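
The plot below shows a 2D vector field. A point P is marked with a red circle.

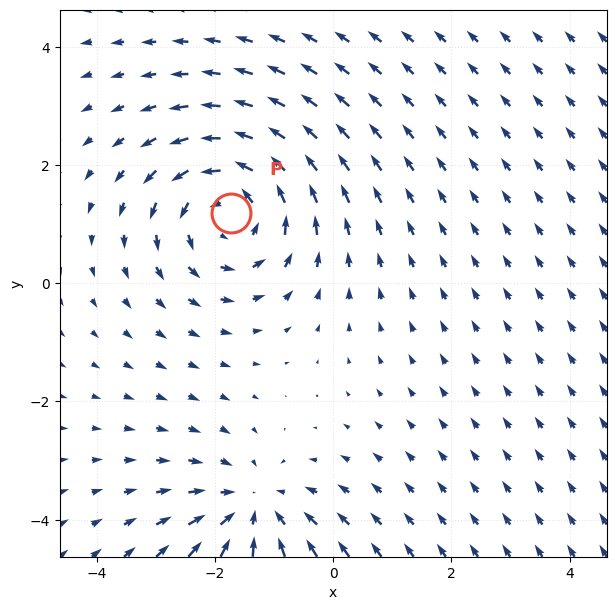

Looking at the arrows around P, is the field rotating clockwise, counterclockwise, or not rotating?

counterclockwise

Near P at (-1.7, 1.2) the arrows circulate counterclockwise. The curl (z-component) there is about +4; positive curl means counterclockwise rotation.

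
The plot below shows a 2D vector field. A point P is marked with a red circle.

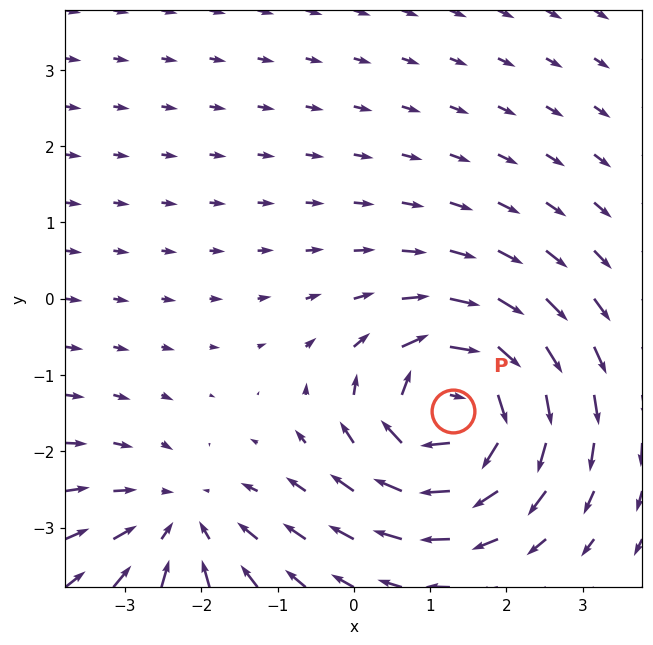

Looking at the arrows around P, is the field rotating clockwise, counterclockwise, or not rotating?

clockwise

Near P at (1.3, -1.5) the arrows circulate clockwise. The curl (z-component) there is about -6; negative curl means clockwise rotation.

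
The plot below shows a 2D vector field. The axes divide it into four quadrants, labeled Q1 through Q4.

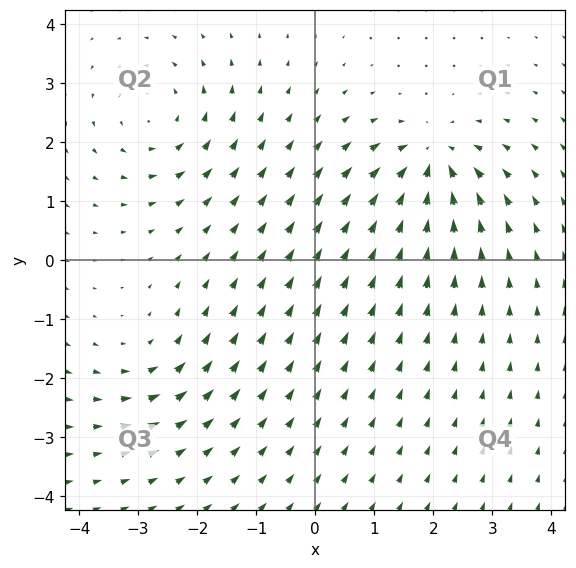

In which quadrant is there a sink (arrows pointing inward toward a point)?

The sink sits at approximately (2.0, 1.7), which lies in quadrant Q1. The divergence there is about -6, negative as expected for a sink.

Q1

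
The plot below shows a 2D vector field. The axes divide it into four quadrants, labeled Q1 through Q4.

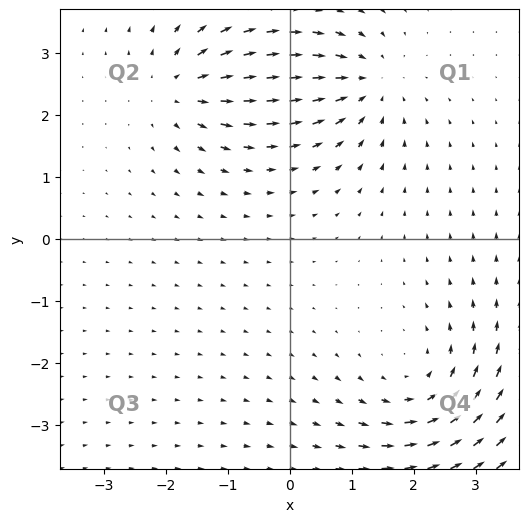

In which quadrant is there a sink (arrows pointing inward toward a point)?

Q1

The sink sits at approximately (1.3, 2.5), which lies in quadrant Q1. The divergence there is about -3, negative as expected for a sink.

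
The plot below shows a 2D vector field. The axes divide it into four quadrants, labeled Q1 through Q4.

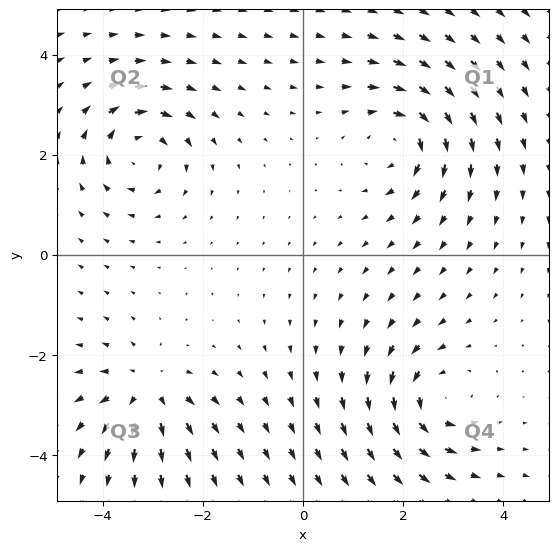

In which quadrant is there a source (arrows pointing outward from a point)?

Q3

The source sits at approximately (-3.1, -2.7), which lies in quadrant Q3. The divergence there is about +4, positive as expected for a source.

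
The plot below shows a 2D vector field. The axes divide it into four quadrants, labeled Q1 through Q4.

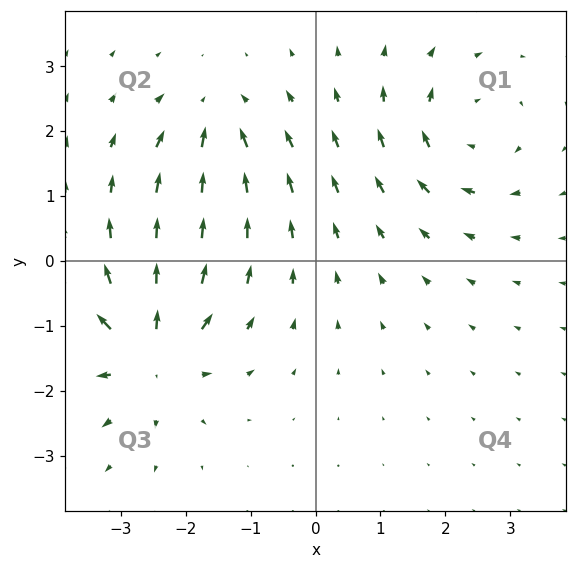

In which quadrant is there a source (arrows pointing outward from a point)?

Q3

The source sits at approximately (-2.6, -1.4), which lies in quadrant Q3. The divergence there is about +6, positive as expected for a source.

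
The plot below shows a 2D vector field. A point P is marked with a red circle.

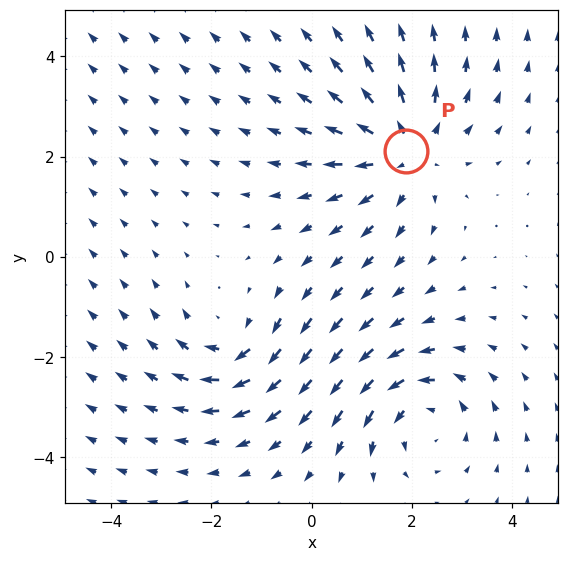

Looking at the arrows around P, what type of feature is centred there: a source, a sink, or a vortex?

source

At P (1.9, 2.1) the arrows spread outward. Divergence about +3, curl ≈0 — positive divergence with near-zero curl is a source.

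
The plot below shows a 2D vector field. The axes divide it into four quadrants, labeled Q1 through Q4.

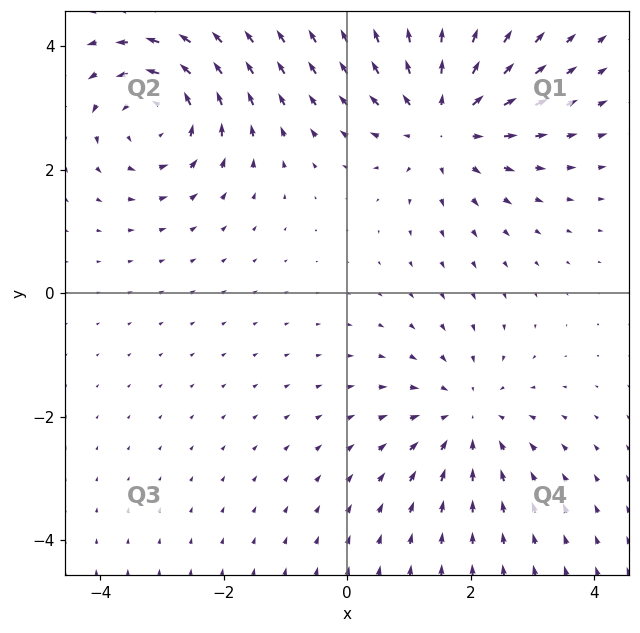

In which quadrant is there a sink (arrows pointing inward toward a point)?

The sink sits at approximately (1.9, -2.0), which lies in quadrant Q4. The divergence there is about -3, negative as expected for a sink.

Q4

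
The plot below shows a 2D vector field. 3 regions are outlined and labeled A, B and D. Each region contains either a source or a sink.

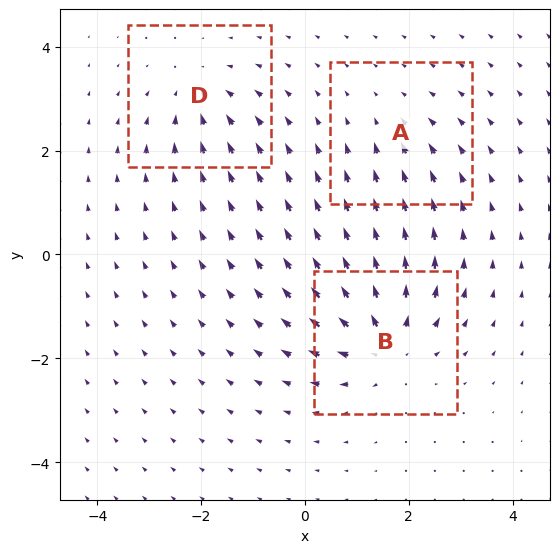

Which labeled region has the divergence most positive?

B

Divergence at each region's feature centre — A: about -2, B: about +5, D: about -3. Region B is most positive.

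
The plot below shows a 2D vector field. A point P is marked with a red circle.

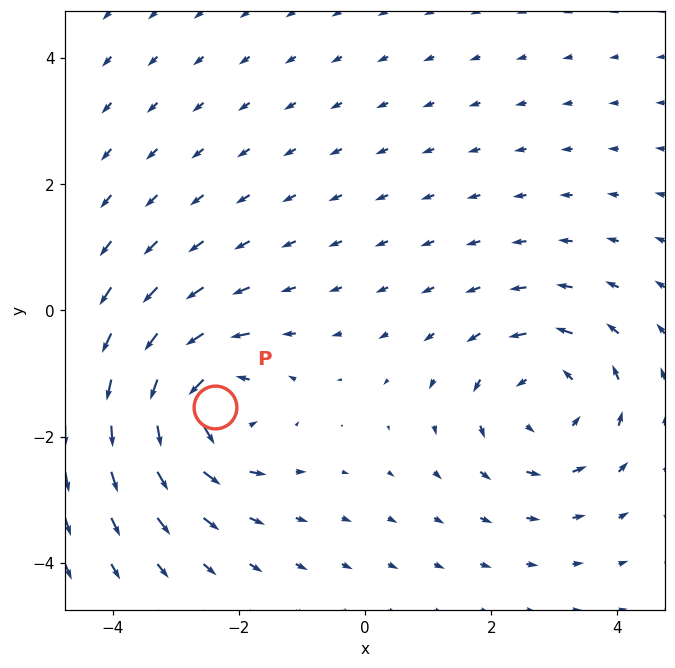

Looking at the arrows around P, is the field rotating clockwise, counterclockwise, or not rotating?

Near P at (-2.4, -1.5) the arrows circulate counterclockwise. The curl (z-component) there is about +6; positive curl means counterclockwise rotation.

counterclockwise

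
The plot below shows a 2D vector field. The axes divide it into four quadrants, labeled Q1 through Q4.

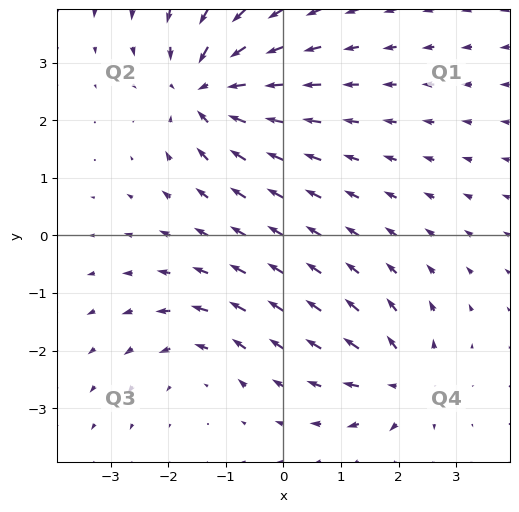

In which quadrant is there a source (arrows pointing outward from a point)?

Q4

The source sits at approximately (2.1, -2.6), which lies in quadrant Q4. The divergence there is about +4, positive as expected for a source.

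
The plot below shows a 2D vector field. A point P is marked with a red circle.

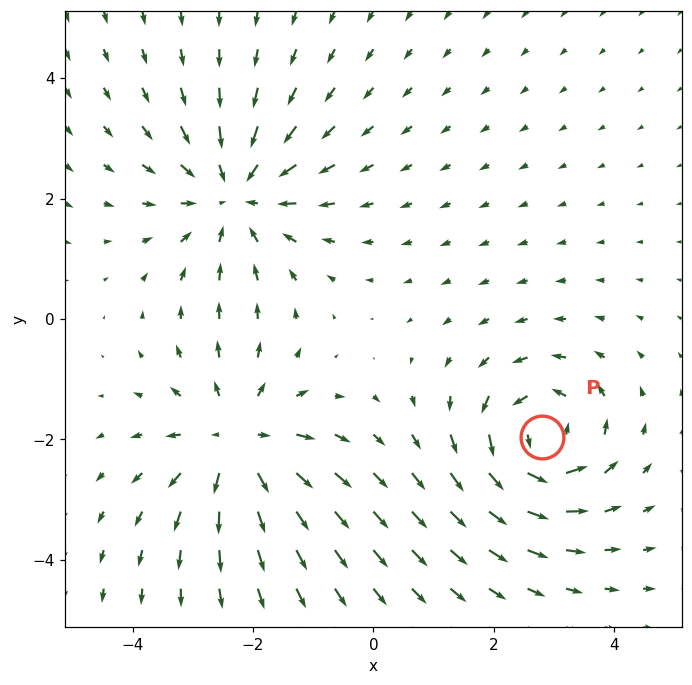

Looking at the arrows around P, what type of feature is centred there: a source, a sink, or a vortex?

At P (2.8, -2.0) the arrows circulate counterclockwise. Divergence ≈0, curl about +5 — near-zero divergence with nonzero curl is a vortex.

vortex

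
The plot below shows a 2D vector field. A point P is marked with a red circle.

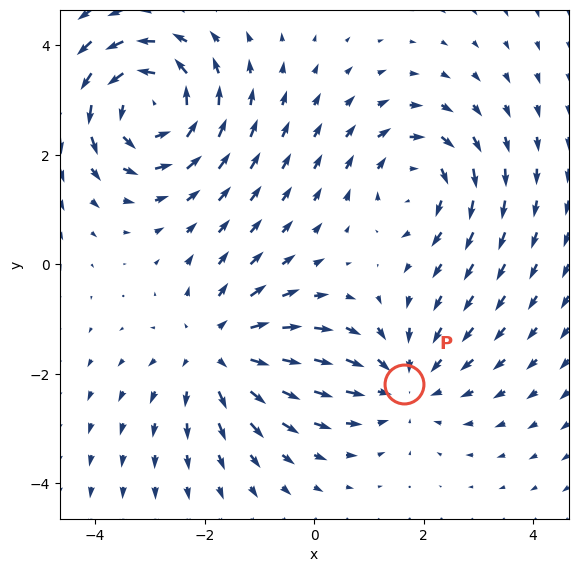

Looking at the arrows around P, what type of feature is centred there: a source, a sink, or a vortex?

sink

At P (1.6, -2.2) the arrows converge inward. Divergence about -3, curl ≈0 — negative divergence with near-zero curl is a sink.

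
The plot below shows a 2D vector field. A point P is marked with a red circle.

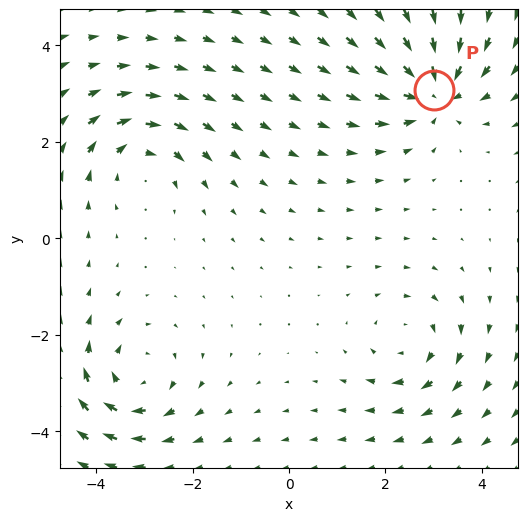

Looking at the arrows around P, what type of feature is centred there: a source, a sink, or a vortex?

At P (3.0, 3.1) the arrows converge inward. Divergence about -6, curl ≈0 — negative divergence with near-zero curl is a sink.

sink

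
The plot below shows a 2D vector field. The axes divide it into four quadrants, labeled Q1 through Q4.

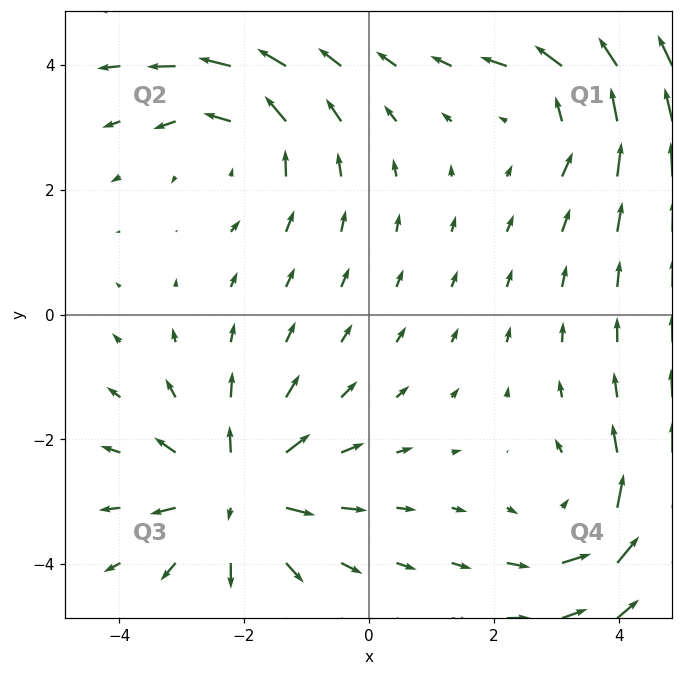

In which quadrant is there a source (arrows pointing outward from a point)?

The source sits at approximately (-2.1, -2.8), which lies in quadrant Q3. The divergence there is about +5, positive as expected for a source.

Q3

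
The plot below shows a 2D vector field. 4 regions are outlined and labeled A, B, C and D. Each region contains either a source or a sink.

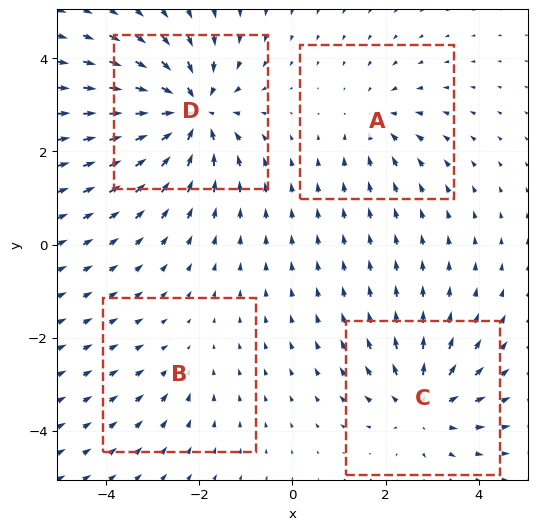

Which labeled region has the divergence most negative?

D

Divergence at each region's feature centre — A: about -3, B: about -2, C: about +5, D: about -7. Region D is most negative.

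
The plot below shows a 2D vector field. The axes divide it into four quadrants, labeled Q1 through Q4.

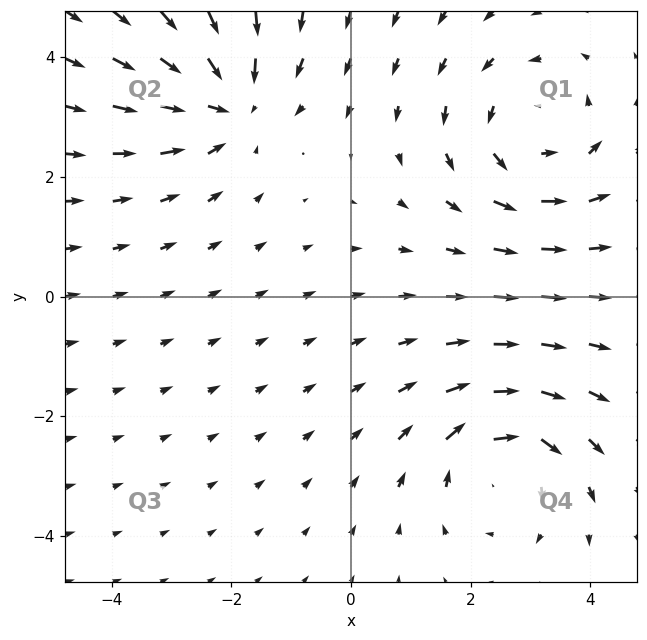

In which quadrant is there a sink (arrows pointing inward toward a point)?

The sink sits at approximately (-2.0, 3.2), which lies in quadrant Q2. The divergence there is about -3, negative as expected for a sink.

Q2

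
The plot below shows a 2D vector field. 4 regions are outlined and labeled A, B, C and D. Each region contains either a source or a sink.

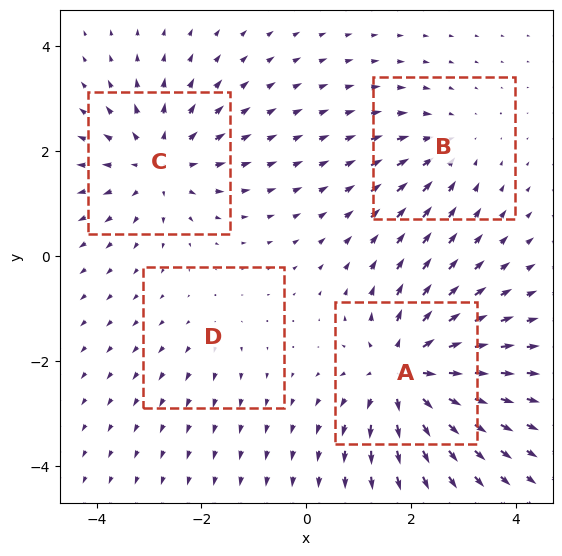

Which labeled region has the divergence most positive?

A

Divergence at each region's feature centre — A: about +7, B: about -3, C: about +5, D: about +2. Region A is most positive.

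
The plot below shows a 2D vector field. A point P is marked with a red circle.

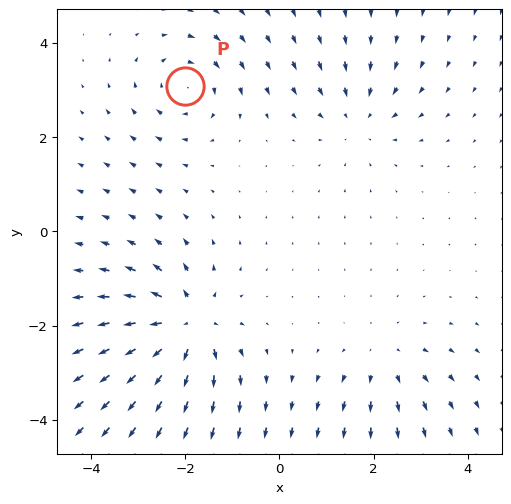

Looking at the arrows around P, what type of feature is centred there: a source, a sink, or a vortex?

At P (-2.0, 3.1) the arrows circulate clockwise. Divergence ≈0, curl about -4 — near-zero divergence with nonzero curl is a vortex.

vortex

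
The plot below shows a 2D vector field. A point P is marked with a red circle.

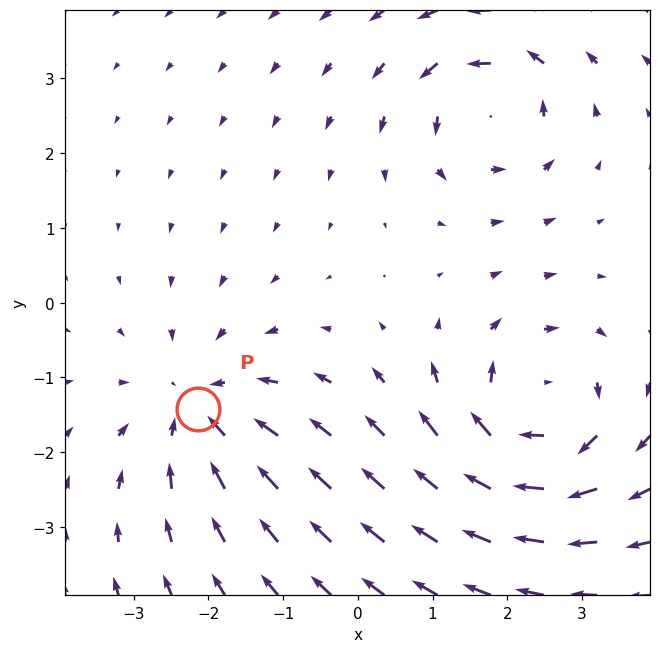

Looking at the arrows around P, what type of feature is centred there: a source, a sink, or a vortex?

At P (-2.1, -1.4) the arrows converge inward. Divergence about -3, curl ≈0 — negative divergence with near-zero curl is a sink.

sink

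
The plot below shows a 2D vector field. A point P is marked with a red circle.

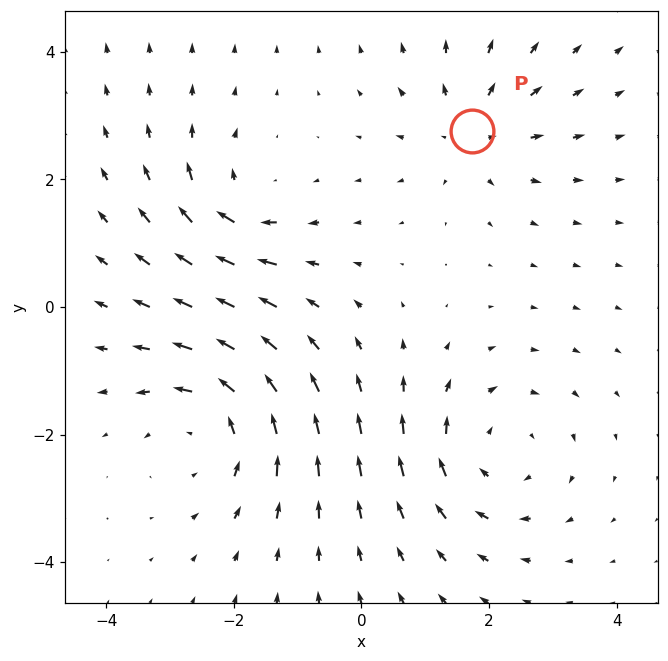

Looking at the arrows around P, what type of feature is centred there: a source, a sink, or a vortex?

At P (1.7, 2.8) the arrows spread outward. Divergence about +4, curl ≈0 — positive divergence with near-zero curl is a source.

source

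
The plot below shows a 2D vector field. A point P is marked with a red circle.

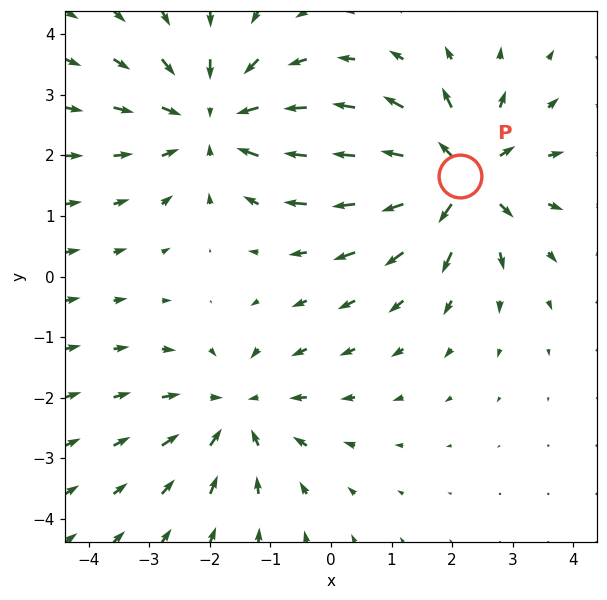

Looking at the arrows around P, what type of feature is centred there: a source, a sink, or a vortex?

At P (2.1, 1.7) the arrows spread outward. Divergence about +5, curl ≈0 — positive divergence with near-zero curl is a source.

source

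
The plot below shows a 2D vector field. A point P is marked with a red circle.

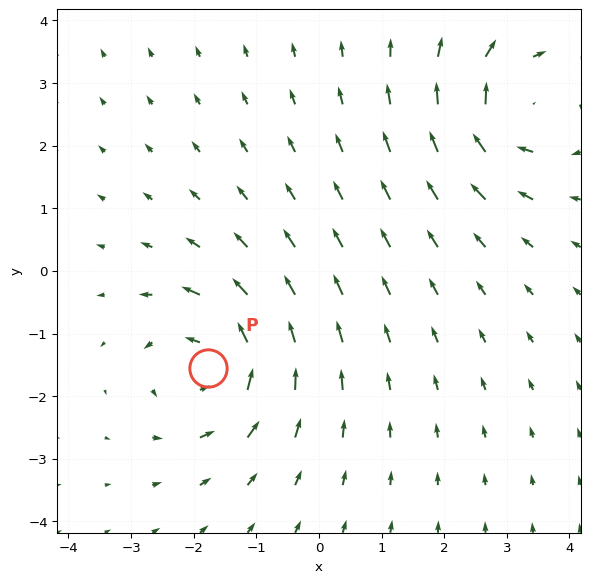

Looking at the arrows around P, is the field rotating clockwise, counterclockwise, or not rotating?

counterclockwise

Near P at (-1.8, -1.5) the arrows circulate counterclockwise. The curl (z-component) there is about +6; positive curl means counterclockwise rotation.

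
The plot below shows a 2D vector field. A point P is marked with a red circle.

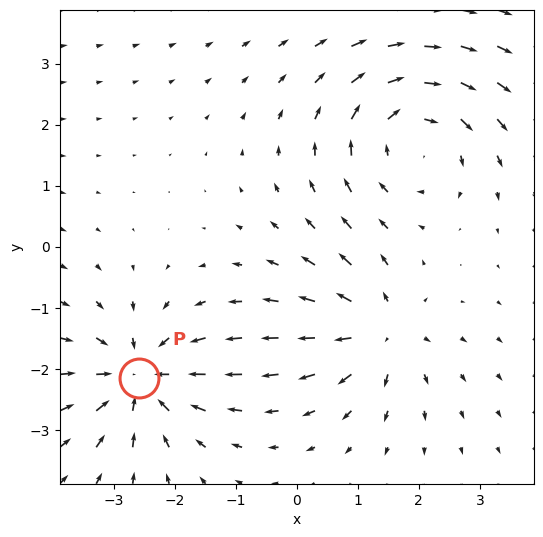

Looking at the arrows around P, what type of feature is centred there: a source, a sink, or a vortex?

sink

At P (-2.6, -2.2) the arrows converge inward. Divergence about -4, curl ≈0 — negative divergence with near-zero curl is a sink.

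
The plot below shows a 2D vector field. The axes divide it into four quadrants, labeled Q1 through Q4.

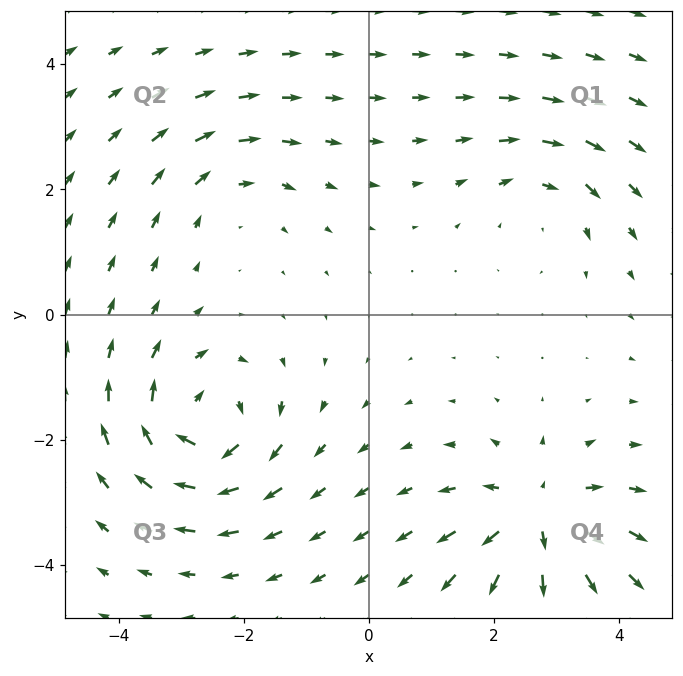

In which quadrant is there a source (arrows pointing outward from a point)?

The source sits at approximately (2.7, -3.2), which lies in quadrant Q4. The divergence there is about +6, positive as expected for a source.

Q4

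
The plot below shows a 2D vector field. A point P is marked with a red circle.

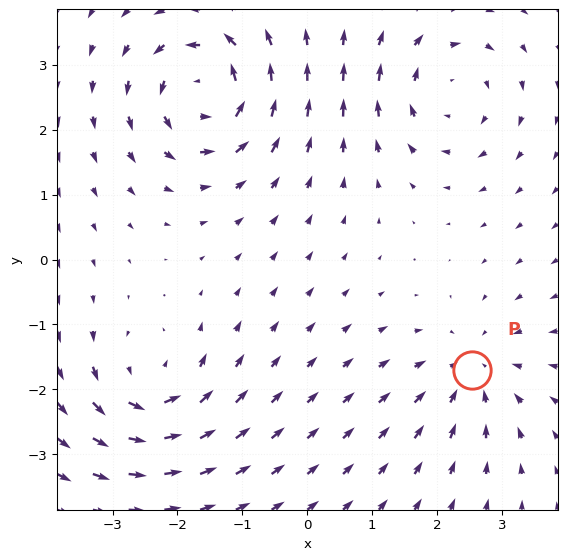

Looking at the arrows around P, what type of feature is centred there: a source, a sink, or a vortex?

At P (2.5, -1.7) the arrows converge inward. Divergence about -4, curl ≈0 — negative divergence with near-zero curl is a sink.

sink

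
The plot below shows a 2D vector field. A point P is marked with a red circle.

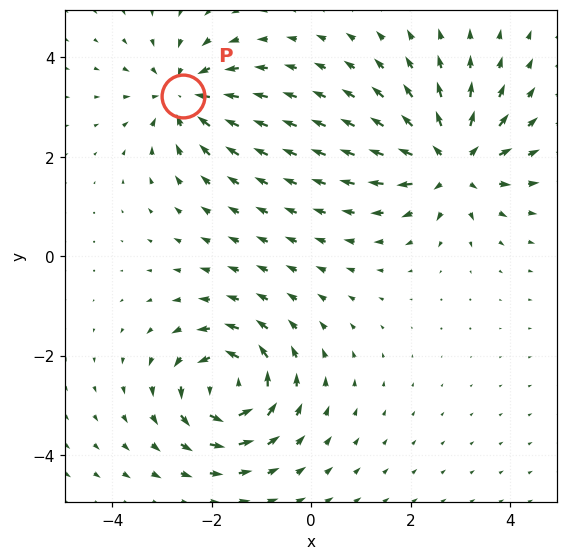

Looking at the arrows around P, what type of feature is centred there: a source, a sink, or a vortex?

At P (-2.6, 3.2) the arrows converge inward. Divergence about -5, curl ≈0 — negative divergence with near-zero curl is a sink.

sink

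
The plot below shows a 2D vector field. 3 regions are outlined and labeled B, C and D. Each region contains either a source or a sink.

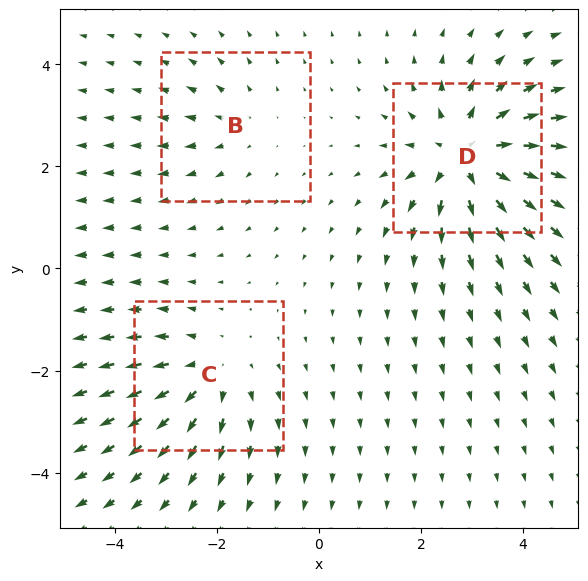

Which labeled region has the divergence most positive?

Divergence at each region's feature centre — B: about +2, C: about +3, D: about +5. Region D is most positive.

D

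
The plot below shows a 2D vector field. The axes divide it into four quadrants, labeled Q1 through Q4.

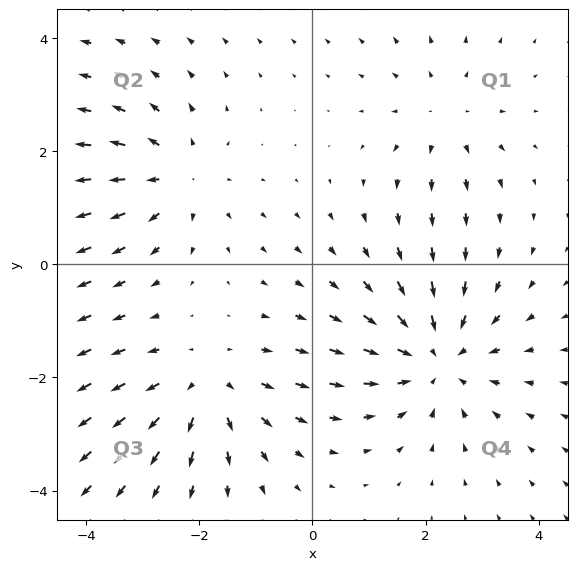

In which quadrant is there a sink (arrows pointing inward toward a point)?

Q4

The sink sits at approximately (2.2, -1.7), which lies in quadrant Q4. The divergence there is about -4, negative as expected for a sink.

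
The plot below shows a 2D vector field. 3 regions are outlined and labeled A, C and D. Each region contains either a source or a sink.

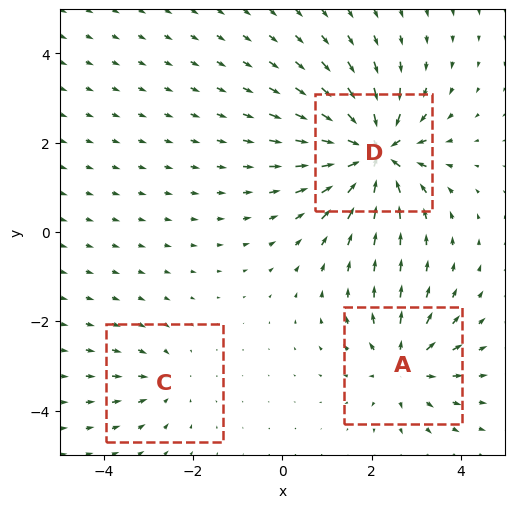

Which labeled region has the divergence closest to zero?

C

Divergence at each region's feature centre — A: about +4, C: about -2, D: about -7. Region C is closest to zero.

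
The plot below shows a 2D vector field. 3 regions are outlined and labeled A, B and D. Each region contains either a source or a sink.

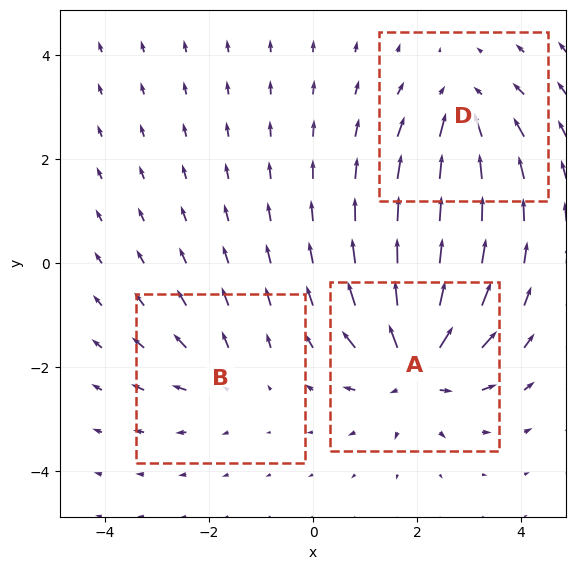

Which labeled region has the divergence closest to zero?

Divergence at each region's feature centre — A: about +6, B: about +2, D: about -4. Region B is closest to zero.

B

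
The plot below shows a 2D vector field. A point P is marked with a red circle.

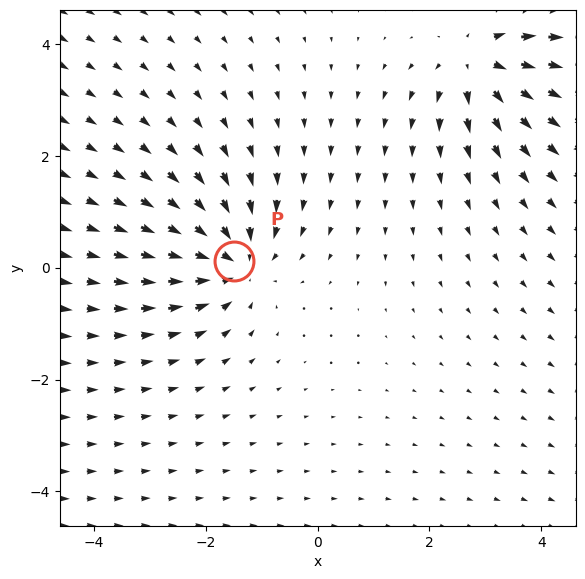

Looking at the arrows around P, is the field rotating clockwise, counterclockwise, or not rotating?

Near P at (-1.5, 0.1) the arrows show no circulation. The curl there is ≈0.

not rotating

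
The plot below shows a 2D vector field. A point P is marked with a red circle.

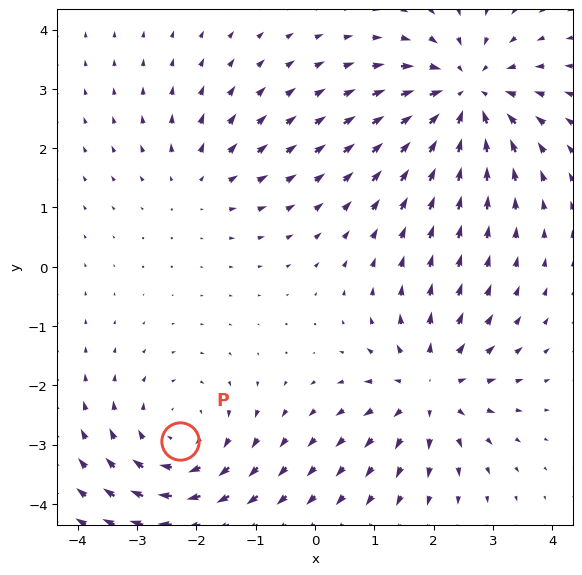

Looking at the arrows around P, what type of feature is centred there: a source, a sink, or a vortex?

At P (-2.3, -2.9) the arrows circulate clockwise. Divergence ≈0, curl about -4 — near-zero divergence with nonzero curl is a vortex.

vortex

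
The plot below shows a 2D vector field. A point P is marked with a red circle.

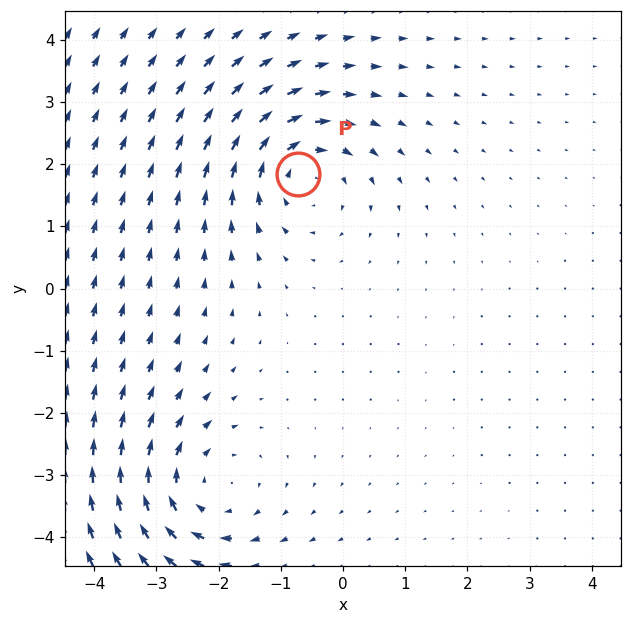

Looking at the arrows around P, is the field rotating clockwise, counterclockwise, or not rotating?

clockwise

Near P at (-0.7, 1.8) the arrows circulate clockwise. The curl (z-component) there is about -4; negative curl means clockwise rotation.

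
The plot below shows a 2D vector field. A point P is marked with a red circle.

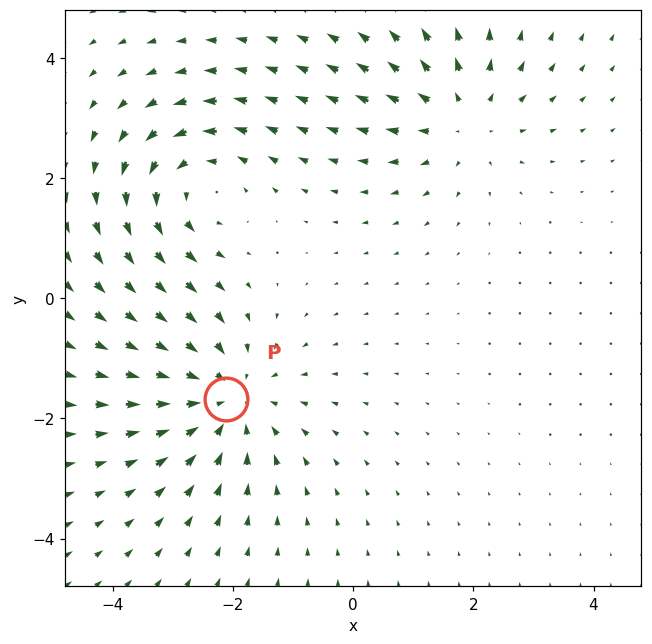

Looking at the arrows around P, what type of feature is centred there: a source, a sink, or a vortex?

sink

At P (-2.1, -1.7) the arrows converge inward. Divergence about -3, curl ≈0 — negative divergence with near-zero curl is a sink.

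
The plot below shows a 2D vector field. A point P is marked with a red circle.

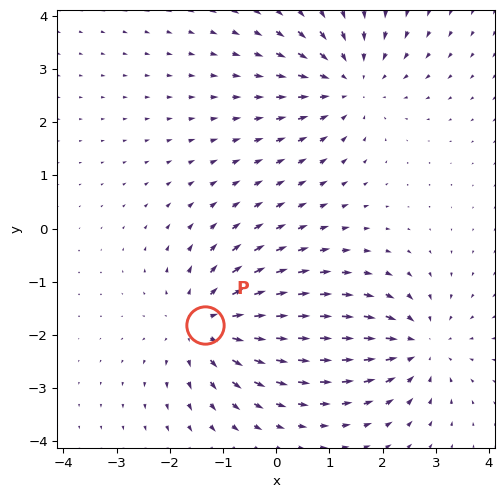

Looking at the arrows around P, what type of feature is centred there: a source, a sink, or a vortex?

At P (-1.3, -1.8) the arrows spread outward. Divergence about +4, curl ≈0 — positive divergence with near-zero curl is a source.

source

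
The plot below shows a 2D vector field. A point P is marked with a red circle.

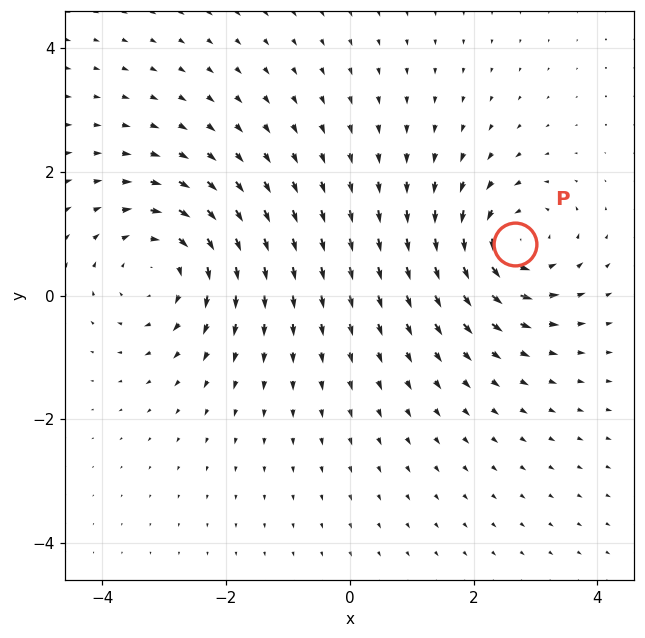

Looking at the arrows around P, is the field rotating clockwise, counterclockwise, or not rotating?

counterclockwise

Near P at (2.7, 0.8) the arrows circulate counterclockwise. The curl (z-component) there is about +5; positive curl means counterclockwise rotation.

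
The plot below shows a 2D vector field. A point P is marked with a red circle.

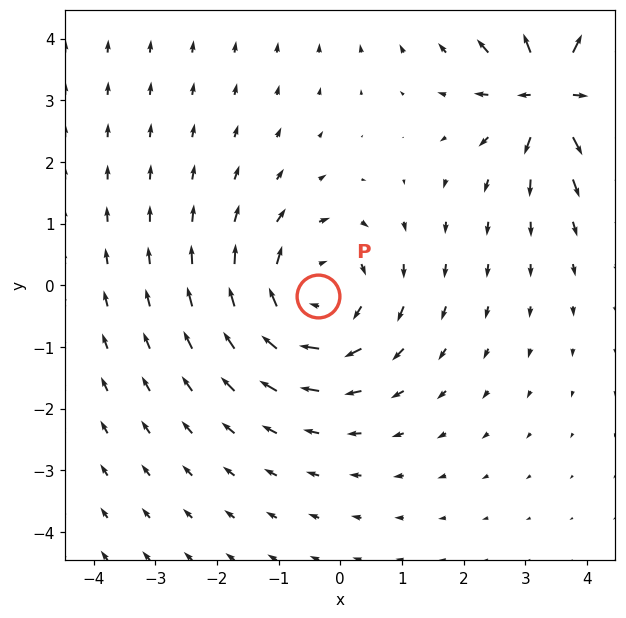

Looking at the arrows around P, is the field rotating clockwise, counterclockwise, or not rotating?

clockwise

Near P at (-0.4, -0.2) the arrows circulate clockwise. The curl (z-component) there is about -3; negative curl means clockwise rotation.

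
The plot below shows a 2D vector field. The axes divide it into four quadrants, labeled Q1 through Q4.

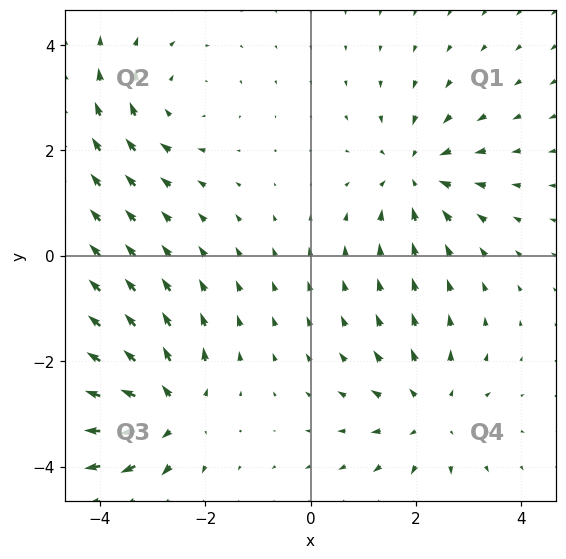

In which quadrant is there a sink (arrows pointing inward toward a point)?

The sink sits at approximately (2.0, 1.6), which lies in quadrant Q1. The divergence there is about -4, negative as expected for a sink.

Q1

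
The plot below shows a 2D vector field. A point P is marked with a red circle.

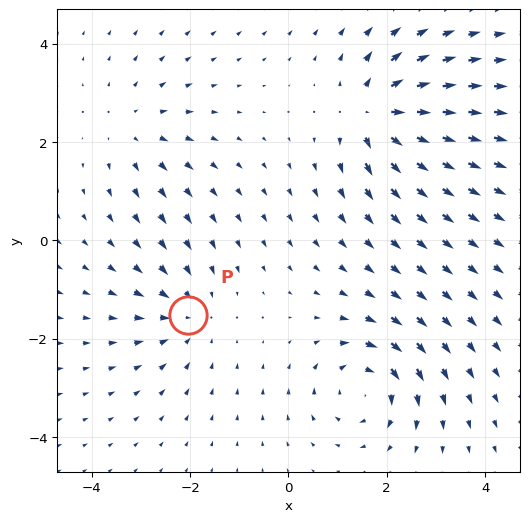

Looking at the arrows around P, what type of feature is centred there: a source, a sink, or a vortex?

At P (-2.1, -1.5) the arrows converge inward. Divergence about -3, curl ≈0 — negative divergence with near-zero curl is a sink.

sink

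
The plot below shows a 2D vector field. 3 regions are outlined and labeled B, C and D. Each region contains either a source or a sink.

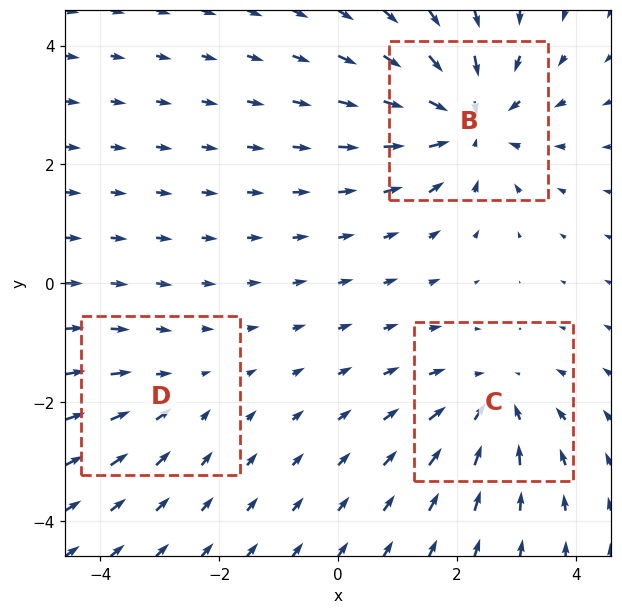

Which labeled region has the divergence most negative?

Divergence at each region's feature centre — B: about -5, C: about -3, D: about -2. Region B is most negative.

B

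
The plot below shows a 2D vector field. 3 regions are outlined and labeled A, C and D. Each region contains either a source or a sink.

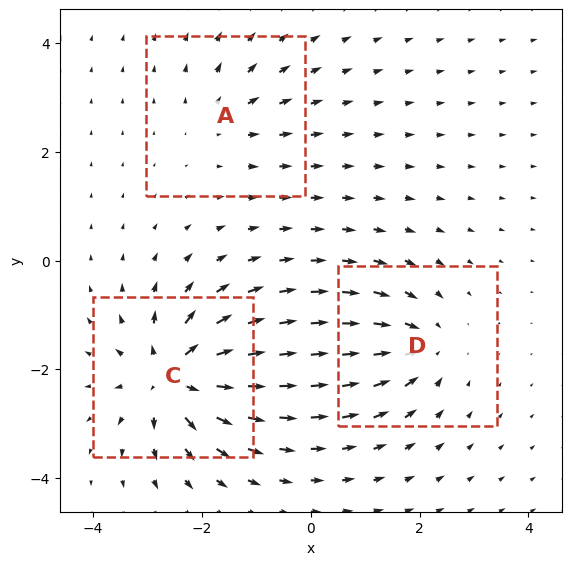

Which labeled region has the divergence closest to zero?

Divergence at each region's feature centre — A: about +2, C: about +6, D: about -4. Region A is closest to zero.

A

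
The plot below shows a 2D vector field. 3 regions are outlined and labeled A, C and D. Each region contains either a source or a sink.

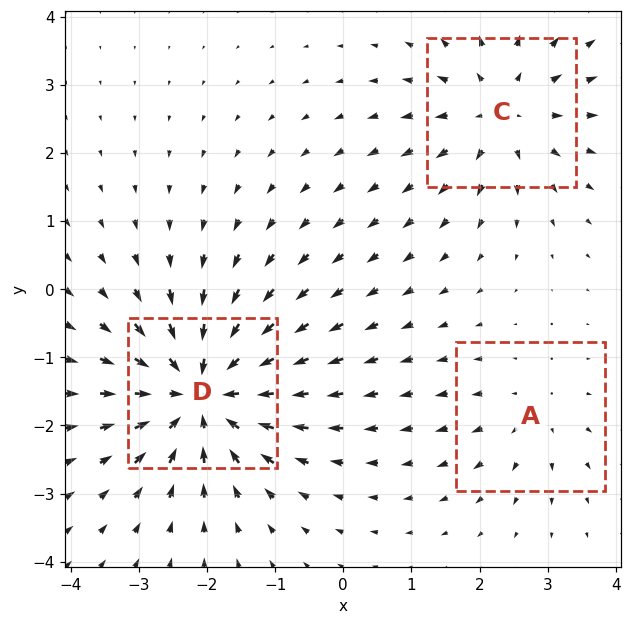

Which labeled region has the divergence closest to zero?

Divergence at each region's feature centre — A: about +2, C: about +3, D: about -5. Region A is closest to zero.

A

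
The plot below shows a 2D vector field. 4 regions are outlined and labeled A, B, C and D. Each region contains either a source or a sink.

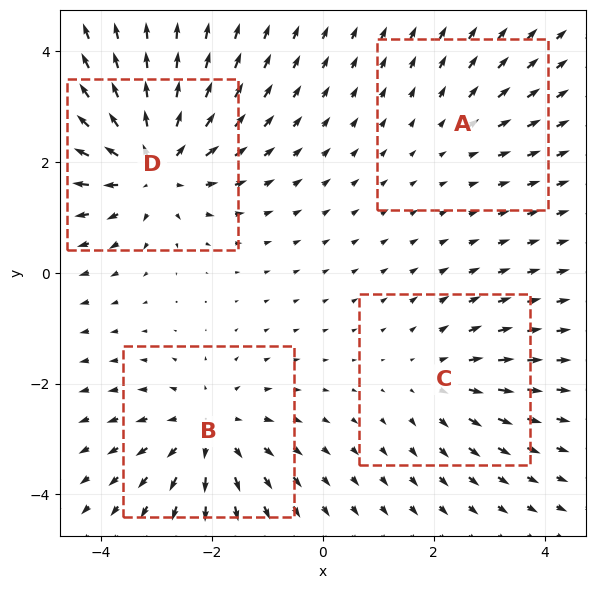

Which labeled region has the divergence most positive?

Divergence at each region's feature centre — A: about +2, B: about +5, C: about +3, D: about +6. Region D is most positive.

D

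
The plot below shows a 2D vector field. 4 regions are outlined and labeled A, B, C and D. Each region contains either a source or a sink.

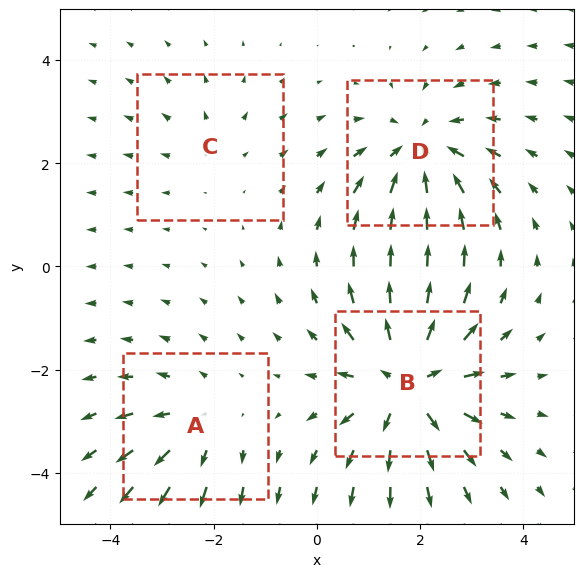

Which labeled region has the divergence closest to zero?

Divergence at each region's feature centre — A: about +3, B: about +6, C: about +2, D: about -5. Region C is closest to zero.

C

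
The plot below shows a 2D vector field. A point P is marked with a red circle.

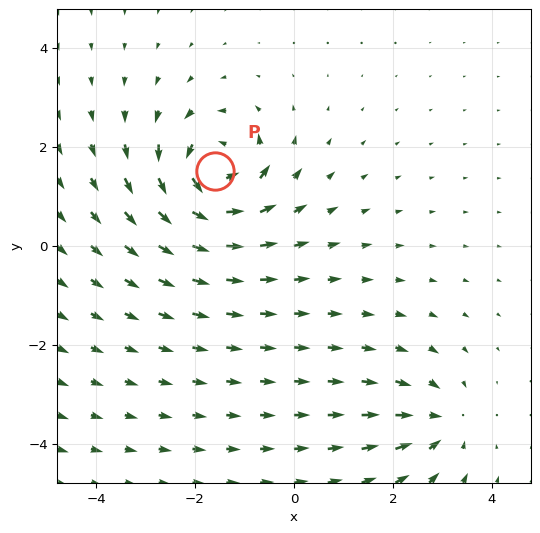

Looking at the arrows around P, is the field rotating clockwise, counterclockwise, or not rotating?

counterclockwise

Near P at (-1.6, 1.5) the arrows circulate counterclockwise. The curl (z-component) there is about +6; positive curl means counterclockwise rotation.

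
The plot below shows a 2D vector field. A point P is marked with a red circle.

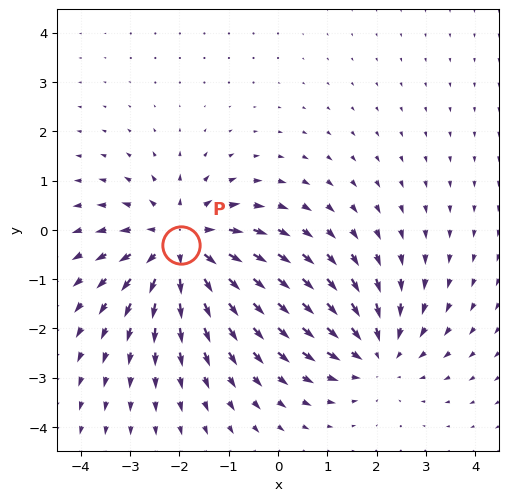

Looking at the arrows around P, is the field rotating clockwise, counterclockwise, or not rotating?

Near P at (-2.0, -0.3) the arrows show no circulation. The curl there is ≈0.

not rotating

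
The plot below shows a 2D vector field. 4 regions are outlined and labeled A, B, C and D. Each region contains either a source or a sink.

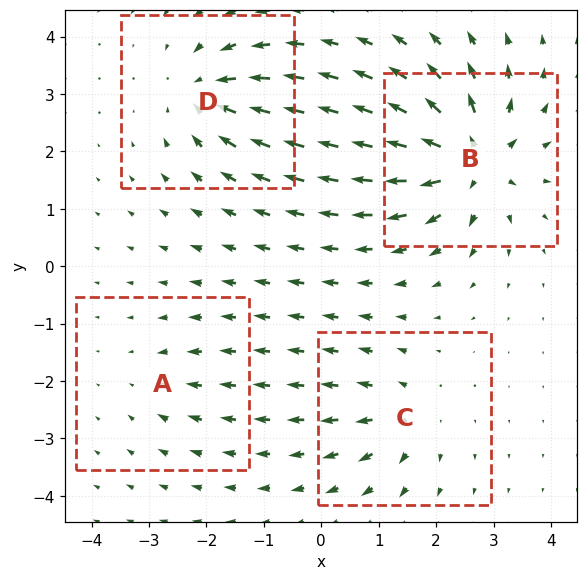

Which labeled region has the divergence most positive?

B

Divergence at each region's feature centre — A: about -3, B: about +9, C: about +4, D: about -6. Region B is most positive.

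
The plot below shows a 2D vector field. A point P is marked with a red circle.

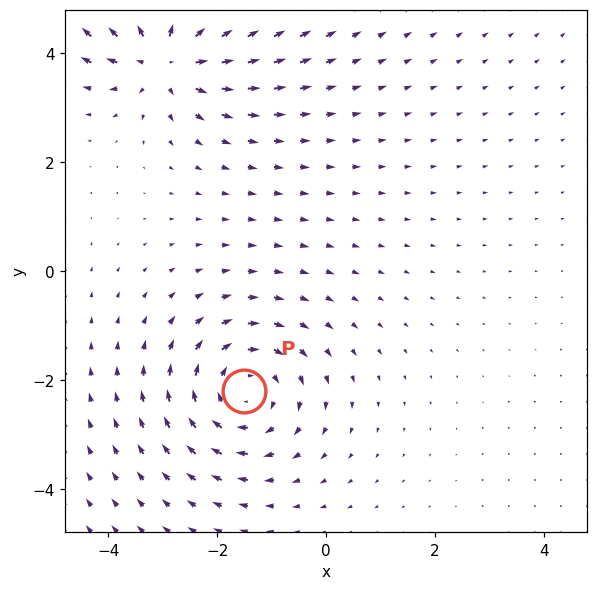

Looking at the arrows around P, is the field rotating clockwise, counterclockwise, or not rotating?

Near P at (-1.5, -2.2) the arrows circulate clockwise. The curl (z-component) there is about -4; negative curl means clockwise rotation.

clockwise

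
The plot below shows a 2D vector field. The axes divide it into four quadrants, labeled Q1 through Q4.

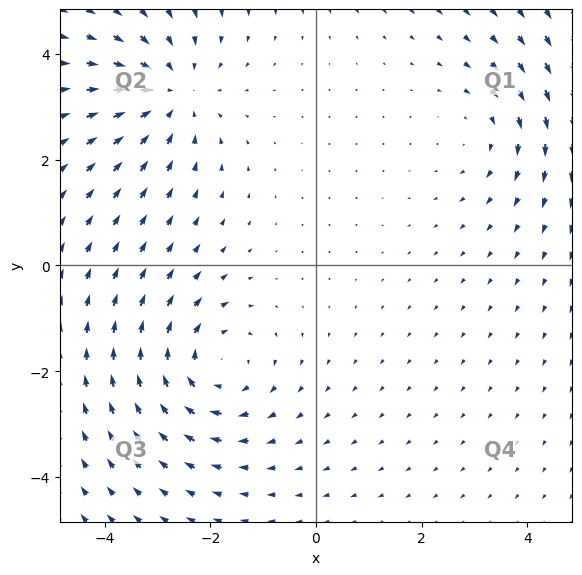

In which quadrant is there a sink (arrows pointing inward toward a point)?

Q2

The sink sits at approximately (-2.7, 3.3), which lies in quadrant Q2. The divergence there is about -4, negative as expected for a sink.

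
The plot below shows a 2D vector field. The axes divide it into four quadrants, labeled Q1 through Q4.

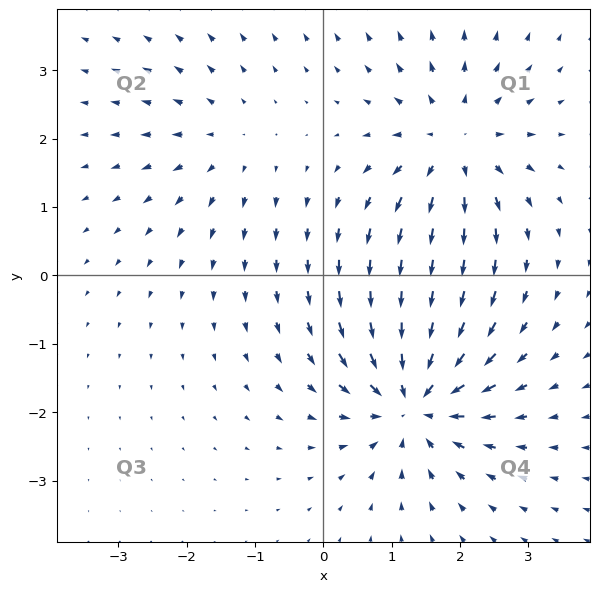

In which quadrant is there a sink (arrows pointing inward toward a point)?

The sink sits at approximately (1.3, -1.8), which lies in quadrant Q4. The divergence there is about -6, negative as expected for a sink.

Q4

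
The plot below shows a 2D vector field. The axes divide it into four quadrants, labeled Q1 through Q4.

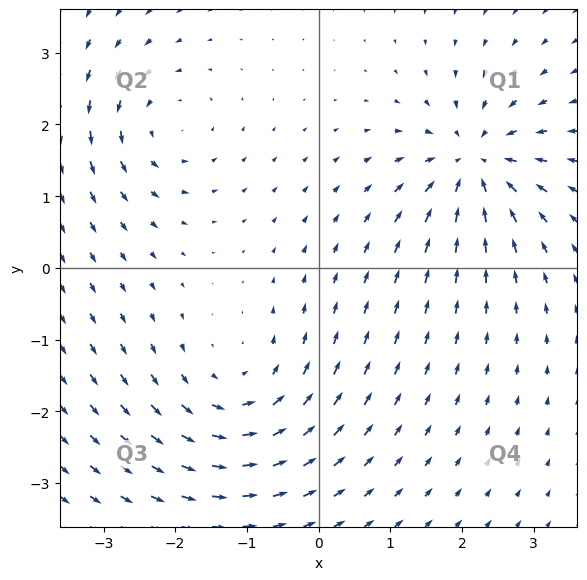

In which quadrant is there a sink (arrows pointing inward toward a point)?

Q1

The sink sits at approximately (2.2, 1.5), which lies in quadrant Q1. The divergence there is about -6, negative as expected for a sink.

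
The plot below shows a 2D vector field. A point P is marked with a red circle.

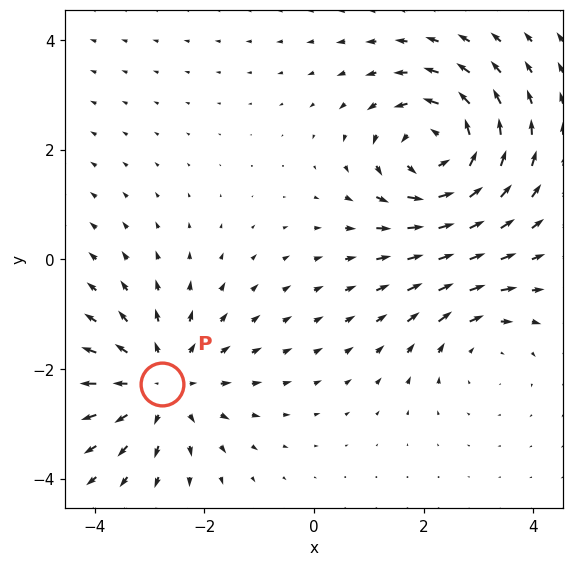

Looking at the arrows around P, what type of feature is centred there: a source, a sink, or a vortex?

At P (-2.8, -2.3) the arrows spread outward. Divergence about +3, curl ≈0 — positive divergence with near-zero curl is a source.

source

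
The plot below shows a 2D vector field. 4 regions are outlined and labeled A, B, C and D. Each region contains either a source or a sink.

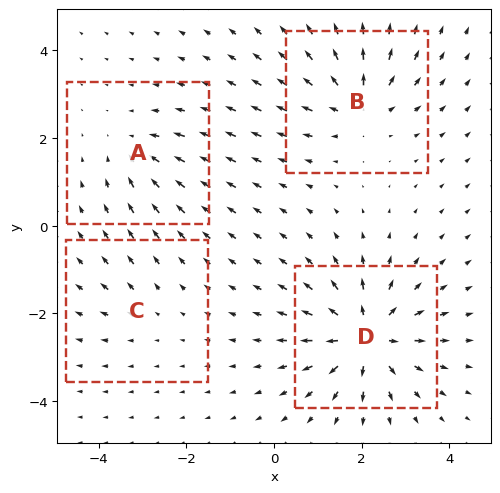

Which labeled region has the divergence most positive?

D

Divergence at each region's feature centre — A: about -4, B: about +6, C: about +2, D: about +8. Region D is most positive.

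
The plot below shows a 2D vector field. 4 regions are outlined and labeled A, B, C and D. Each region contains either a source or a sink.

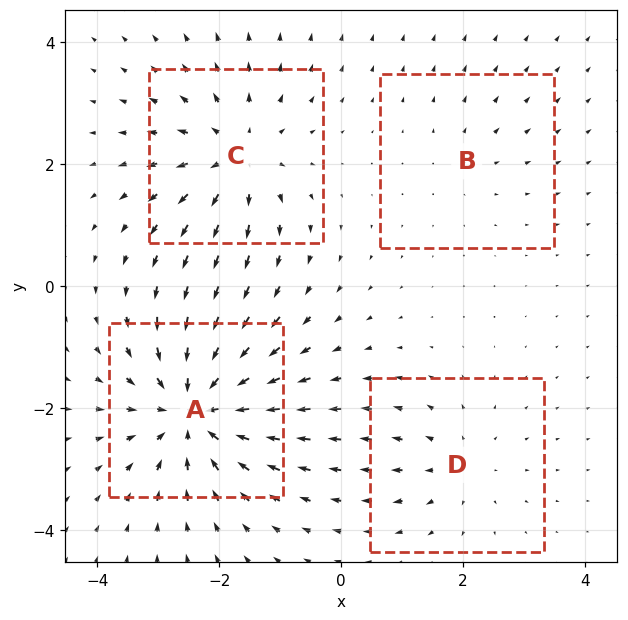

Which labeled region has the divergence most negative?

A

Divergence at each region's feature centre — A: about -7, B: about +2, C: about +5, D: about +3. Region A is most negative.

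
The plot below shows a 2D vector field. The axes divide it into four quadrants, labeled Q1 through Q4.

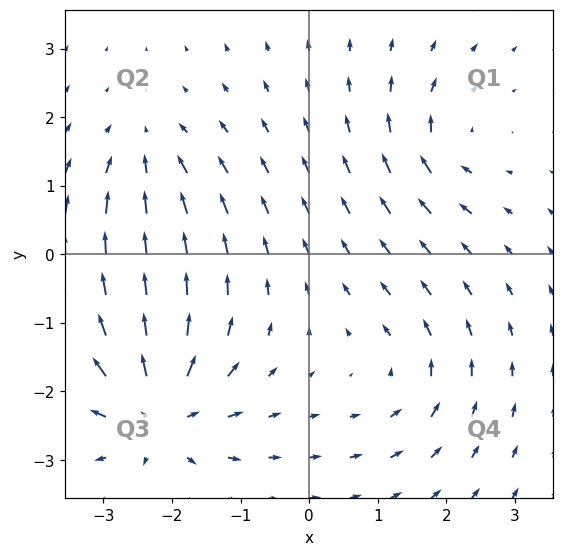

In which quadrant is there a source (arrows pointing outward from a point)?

The source sits at approximately (-2.2, -2.3), which lies in quadrant Q3. The divergence there is about +6, positive as expected for a source.

Q3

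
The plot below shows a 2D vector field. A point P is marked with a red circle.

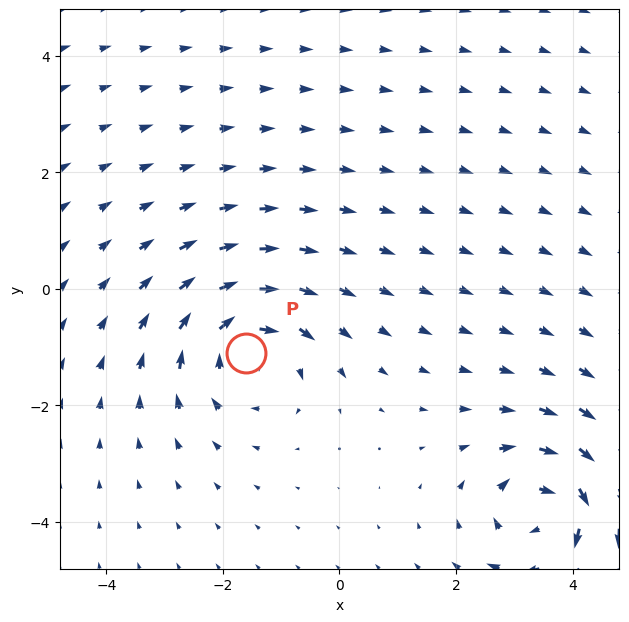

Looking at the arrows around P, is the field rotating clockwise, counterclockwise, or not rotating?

clockwise

Near P at (-1.6, -1.1) the arrows circulate clockwise. The curl (z-component) there is about -5; negative curl means clockwise rotation.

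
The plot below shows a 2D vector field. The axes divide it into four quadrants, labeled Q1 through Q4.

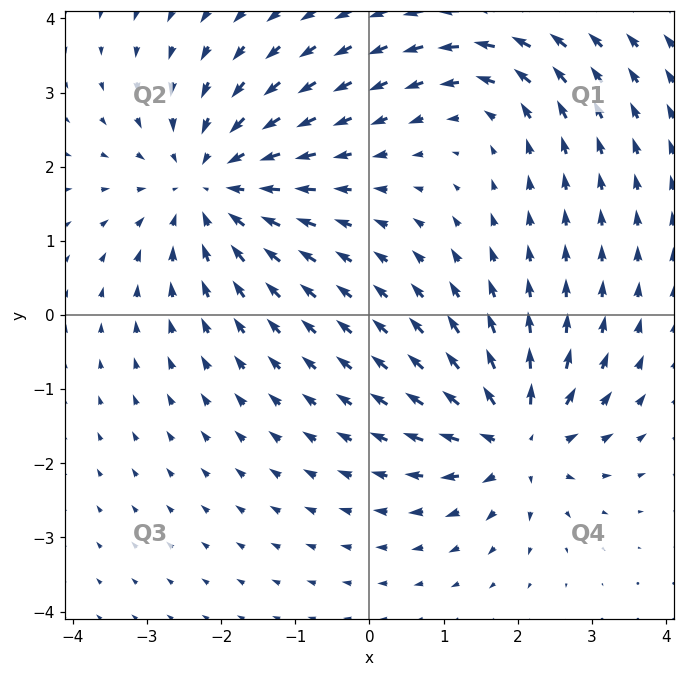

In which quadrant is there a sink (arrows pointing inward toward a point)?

Q2

The sink sits at approximately (-2.1, 1.7), which lies in quadrant Q2. The divergence there is about -4, negative as expected for a sink.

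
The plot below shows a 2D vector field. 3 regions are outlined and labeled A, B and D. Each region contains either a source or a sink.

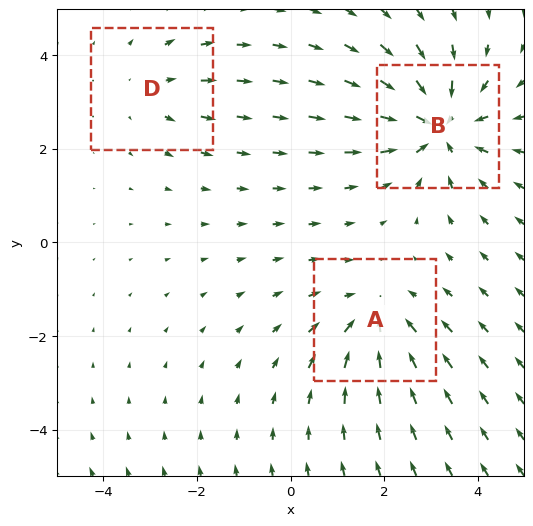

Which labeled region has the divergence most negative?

Divergence at each region's feature centre — A: about -3, B: about -5, D: about +2. Region B is most negative.

B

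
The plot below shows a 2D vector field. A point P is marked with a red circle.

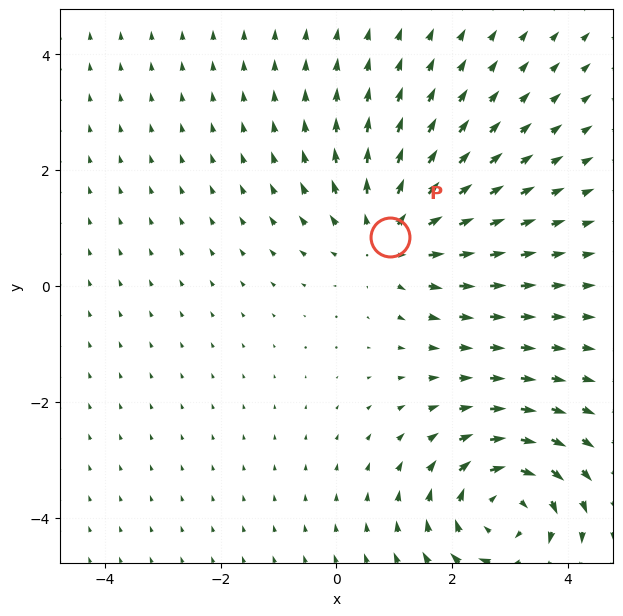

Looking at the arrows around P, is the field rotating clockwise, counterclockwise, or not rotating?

Near P at (0.9, 0.8) the arrows show no circulation. The curl there is ≈0.

not rotating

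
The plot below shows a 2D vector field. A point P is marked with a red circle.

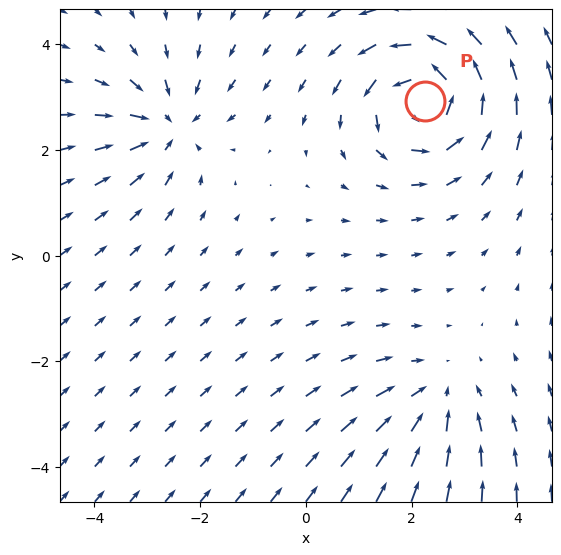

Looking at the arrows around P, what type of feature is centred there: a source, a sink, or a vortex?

vortex

At P (2.3, 2.9) the arrows circulate counterclockwise. Divergence ≈0, curl about +5 — near-zero divergence with nonzero curl is a vortex.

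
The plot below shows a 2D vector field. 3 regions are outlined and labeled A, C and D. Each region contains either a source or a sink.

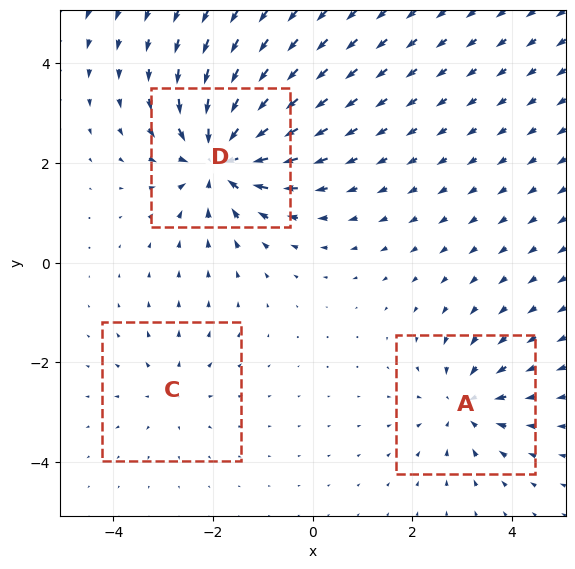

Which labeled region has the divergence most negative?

D

Divergence at each region's feature centre — A: about -3, C: about +2, D: about -6. Region D is most negative.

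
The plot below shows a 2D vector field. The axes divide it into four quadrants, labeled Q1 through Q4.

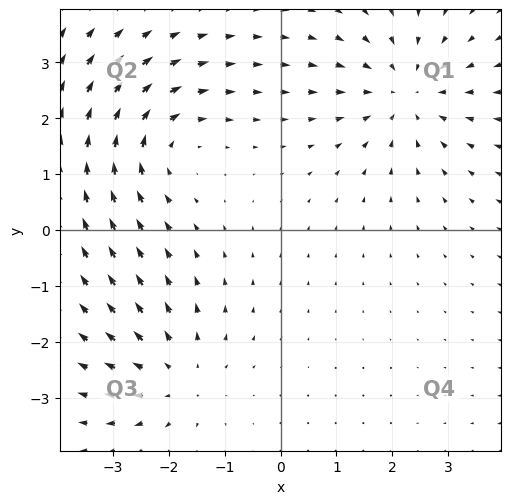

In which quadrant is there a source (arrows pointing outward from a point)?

Q3

The source sits at approximately (-1.8, -2.6), which lies in quadrant Q3. The divergence there is about +3, positive as expected for a source.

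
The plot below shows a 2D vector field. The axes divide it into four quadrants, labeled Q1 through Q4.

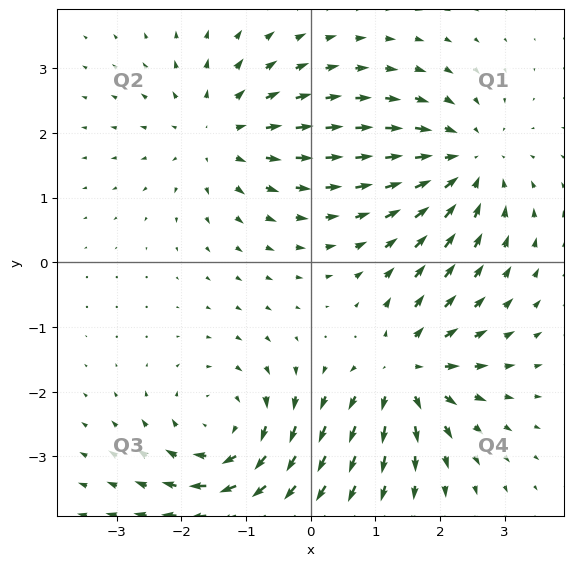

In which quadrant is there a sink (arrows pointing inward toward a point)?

Q1

The sink sits at approximately (2.4, 1.5), which lies in quadrant Q1. The divergence there is about -4, negative as expected for a sink.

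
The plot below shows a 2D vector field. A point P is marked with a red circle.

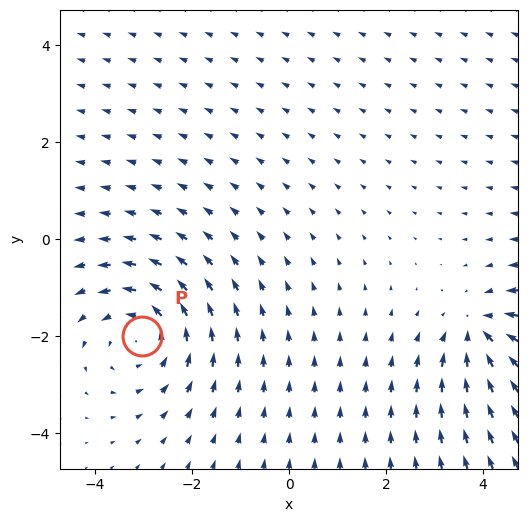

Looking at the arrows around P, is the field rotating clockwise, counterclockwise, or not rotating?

Near P at (-3.0, -2.0) the arrows circulate counterclockwise. The curl (z-component) there is about +3; positive curl means counterclockwise rotation.

counterclockwise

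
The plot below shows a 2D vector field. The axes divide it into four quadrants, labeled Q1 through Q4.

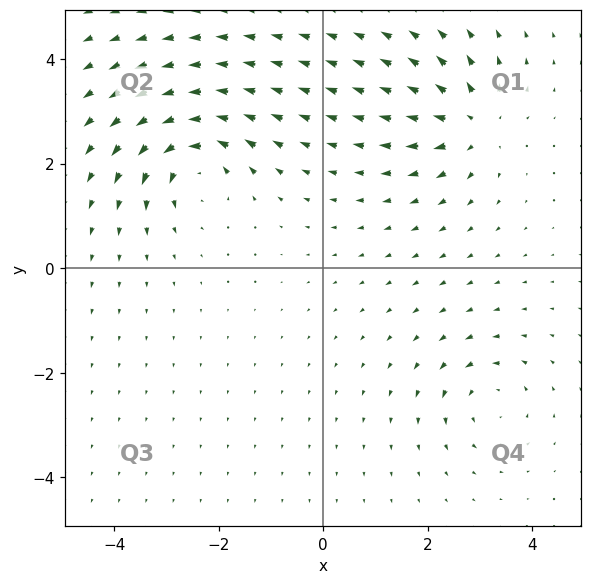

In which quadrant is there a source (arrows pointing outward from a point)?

Q1

The source sits at approximately (2.9, 2.8), which lies in quadrant Q1. The divergence there is about +5, positive as expected for a source.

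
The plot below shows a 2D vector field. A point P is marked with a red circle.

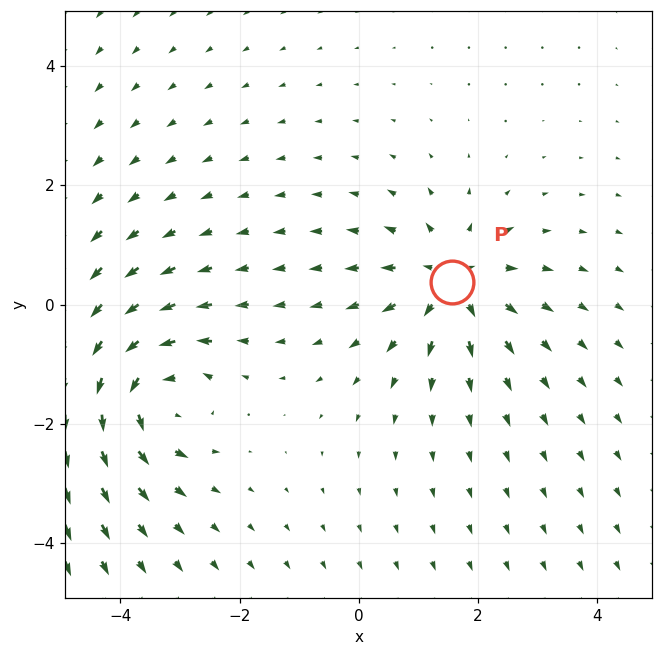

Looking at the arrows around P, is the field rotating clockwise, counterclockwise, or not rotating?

not rotating

Near P at (1.6, 0.4) the arrows show no circulation. The curl there is ≈0.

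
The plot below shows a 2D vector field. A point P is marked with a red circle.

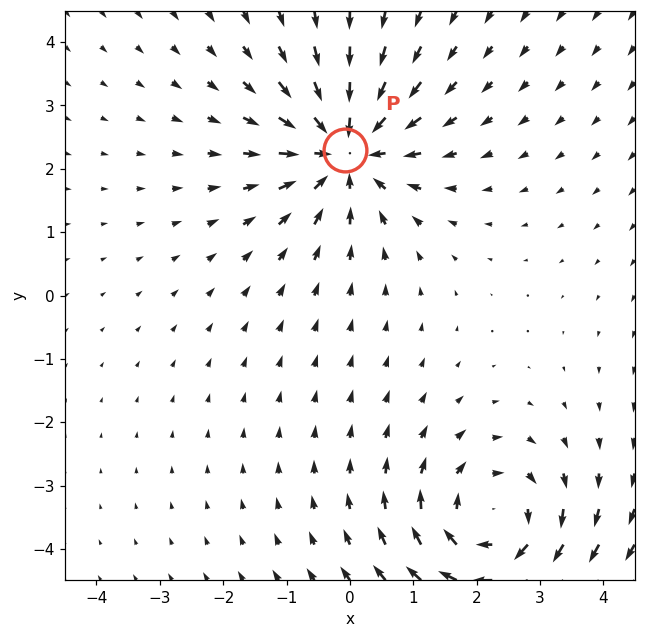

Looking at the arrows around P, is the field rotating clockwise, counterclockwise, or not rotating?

not rotating

Near P at (-0.1, 2.3) the arrows show no circulation. The curl there is ≈0.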